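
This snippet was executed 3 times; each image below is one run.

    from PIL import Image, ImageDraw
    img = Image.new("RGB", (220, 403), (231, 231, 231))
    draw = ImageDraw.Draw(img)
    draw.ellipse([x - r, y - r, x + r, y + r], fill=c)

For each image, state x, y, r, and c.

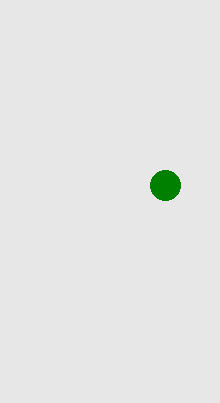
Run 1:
x = 165, y = 185, r = 15, c = 'green'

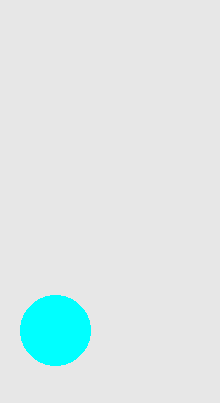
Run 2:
x = 55, y = 330, r = 35, c = 'cyan'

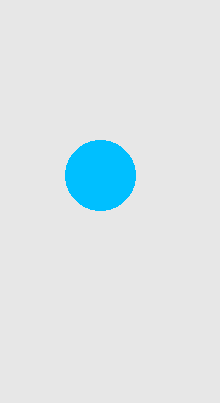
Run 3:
x = 100
y = 175
r = 35
c = 'deepskyblue'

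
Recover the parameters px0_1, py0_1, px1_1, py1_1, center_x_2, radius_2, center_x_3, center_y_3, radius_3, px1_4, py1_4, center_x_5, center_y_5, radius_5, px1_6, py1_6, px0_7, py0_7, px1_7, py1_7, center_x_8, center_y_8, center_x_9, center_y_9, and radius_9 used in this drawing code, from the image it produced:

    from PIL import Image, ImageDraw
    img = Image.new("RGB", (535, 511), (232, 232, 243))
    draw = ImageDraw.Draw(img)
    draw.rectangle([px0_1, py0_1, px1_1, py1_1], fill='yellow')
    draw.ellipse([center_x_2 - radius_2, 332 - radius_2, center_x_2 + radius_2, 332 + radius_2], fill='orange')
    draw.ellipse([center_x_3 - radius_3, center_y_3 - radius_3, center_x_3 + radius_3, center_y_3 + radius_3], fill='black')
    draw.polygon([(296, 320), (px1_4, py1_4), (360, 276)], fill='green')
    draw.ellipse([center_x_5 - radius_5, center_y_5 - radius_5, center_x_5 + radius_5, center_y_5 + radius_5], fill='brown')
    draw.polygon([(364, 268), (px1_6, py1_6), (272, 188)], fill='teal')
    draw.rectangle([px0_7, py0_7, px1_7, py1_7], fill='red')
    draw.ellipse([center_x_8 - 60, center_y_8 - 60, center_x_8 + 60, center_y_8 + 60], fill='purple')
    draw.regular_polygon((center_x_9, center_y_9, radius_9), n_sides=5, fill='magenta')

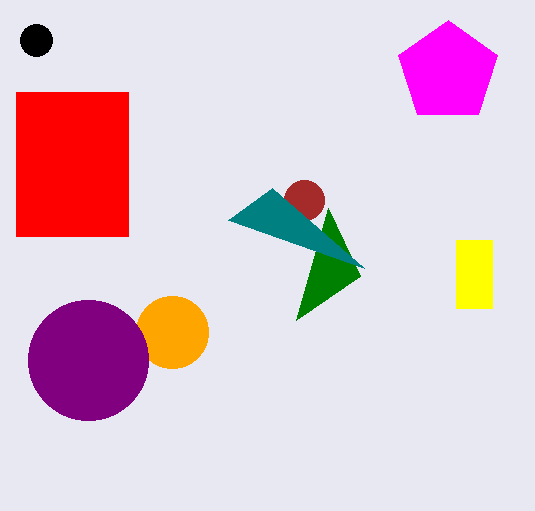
px0_1 = 456
py0_1 = 240
px1_1 = 492
py1_1 = 308
center_x_2 = 172
radius_2 = 36
center_x_3 = 36
center_y_3 = 40
radius_3 = 16
px1_4 = 328
py1_4 = 208
center_x_5 = 304
center_y_5 = 200
radius_5 = 20
px1_6 = 228
py1_6 = 220
px0_7 = 16
py0_7 = 92
px1_7 = 128
py1_7 = 236
center_x_8 = 88
center_y_8 = 360
center_x_9 = 448
center_y_9 = 72
radius_9 = 52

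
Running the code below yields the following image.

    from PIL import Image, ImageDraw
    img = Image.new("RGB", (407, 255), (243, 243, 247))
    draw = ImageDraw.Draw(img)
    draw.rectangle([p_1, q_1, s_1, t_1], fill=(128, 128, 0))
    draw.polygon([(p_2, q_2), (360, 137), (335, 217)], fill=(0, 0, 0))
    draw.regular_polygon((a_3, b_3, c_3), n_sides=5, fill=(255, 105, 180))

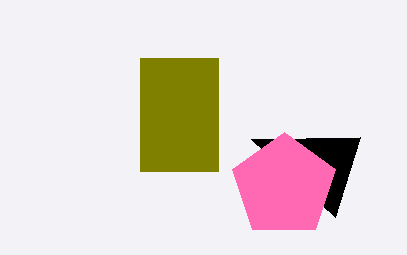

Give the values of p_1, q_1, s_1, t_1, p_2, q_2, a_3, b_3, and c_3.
p_1 = 140, q_1 = 58, s_1 = 218, t_1 = 171, p_2 = 251, q_2 = 139, a_3 = 284, b_3 = 186, c_3 = 54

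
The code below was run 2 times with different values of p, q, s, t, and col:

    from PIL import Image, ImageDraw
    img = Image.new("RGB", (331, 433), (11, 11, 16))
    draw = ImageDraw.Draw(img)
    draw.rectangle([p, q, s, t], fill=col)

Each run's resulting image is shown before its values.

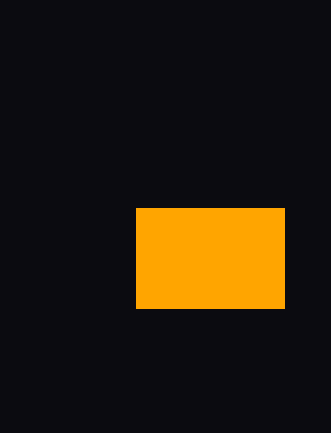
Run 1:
p = 136; q = 208; s = 284; t = 308; col = 'orange'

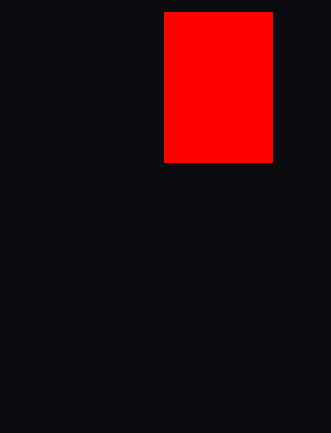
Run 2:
p = 164; q = 12; s = 272; t = 162; col = 'red'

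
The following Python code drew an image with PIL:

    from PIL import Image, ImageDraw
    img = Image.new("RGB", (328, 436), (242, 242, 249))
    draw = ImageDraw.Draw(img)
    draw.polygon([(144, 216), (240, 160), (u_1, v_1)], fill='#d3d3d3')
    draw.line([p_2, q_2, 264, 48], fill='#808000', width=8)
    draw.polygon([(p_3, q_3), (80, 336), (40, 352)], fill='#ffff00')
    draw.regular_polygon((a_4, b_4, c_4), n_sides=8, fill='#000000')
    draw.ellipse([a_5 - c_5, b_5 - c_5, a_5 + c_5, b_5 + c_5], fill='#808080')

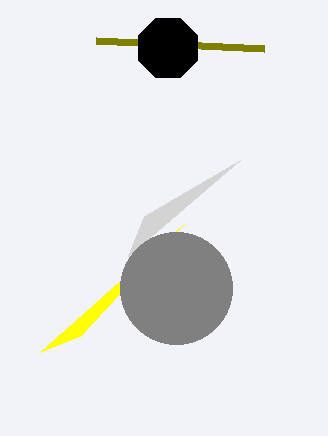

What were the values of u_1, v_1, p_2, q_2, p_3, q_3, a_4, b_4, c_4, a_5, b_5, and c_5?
u_1 = 128; v_1 = 256; p_2 = 96; q_2 = 40; p_3 = 184; q_3 = 224; a_4 = 168; b_4 = 48; c_4 = 32; a_5 = 176; b_5 = 288; c_5 = 56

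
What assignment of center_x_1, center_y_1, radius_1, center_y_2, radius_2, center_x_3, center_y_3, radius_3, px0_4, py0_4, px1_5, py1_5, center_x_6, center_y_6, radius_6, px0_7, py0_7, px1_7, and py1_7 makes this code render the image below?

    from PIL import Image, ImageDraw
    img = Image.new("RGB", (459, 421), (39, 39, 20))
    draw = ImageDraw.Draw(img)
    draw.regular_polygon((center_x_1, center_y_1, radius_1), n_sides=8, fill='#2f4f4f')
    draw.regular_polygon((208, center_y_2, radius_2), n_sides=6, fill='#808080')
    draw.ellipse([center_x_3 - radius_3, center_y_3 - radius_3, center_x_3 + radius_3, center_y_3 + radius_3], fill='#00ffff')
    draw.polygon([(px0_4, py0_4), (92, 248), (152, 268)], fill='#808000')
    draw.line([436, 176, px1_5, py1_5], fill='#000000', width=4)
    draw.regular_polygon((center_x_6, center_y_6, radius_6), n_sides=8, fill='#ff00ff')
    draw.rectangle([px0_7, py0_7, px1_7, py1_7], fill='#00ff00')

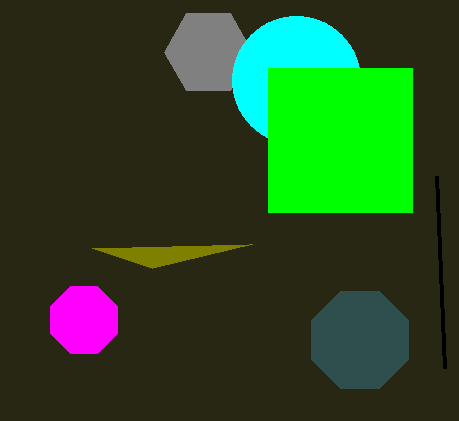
center_x_1 = 360; center_y_1 = 340; radius_1 = 52; center_y_2 = 52; radius_2 = 44; center_x_3 = 296; center_y_3 = 80; radius_3 = 64; px0_4 = 252; py0_4 = 244; px1_5 = 444; py1_5 = 368; center_x_6 = 84; center_y_6 = 320; radius_6 = 36; px0_7 = 268; py0_7 = 68; px1_7 = 412; py1_7 = 212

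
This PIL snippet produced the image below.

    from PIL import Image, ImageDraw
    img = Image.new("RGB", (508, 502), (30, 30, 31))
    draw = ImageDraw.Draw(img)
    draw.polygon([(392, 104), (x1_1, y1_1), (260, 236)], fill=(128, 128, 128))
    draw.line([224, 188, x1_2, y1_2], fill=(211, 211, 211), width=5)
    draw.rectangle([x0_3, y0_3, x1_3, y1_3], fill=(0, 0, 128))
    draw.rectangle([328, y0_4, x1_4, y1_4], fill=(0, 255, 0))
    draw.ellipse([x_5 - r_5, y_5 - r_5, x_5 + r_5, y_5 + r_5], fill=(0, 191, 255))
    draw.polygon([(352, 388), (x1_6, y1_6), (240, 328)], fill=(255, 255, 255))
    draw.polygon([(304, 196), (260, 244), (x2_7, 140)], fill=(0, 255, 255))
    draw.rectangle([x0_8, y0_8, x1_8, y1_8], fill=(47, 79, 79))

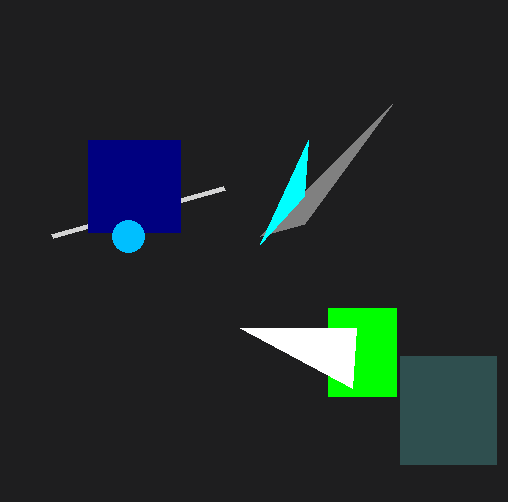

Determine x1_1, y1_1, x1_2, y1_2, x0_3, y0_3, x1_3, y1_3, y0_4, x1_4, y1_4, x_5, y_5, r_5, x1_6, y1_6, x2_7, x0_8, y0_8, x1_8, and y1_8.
x1_1 = 304, y1_1 = 224, x1_2 = 52, y1_2 = 236, x0_3 = 88, y0_3 = 140, x1_3 = 180, y1_3 = 232, y0_4 = 308, x1_4 = 396, y1_4 = 396, x_5 = 128, y_5 = 236, r_5 = 16, x1_6 = 356, y1_6 = 328, x2_7 = 308, x0_8 = 400, y0_8 = 356, x1_8 = 496, y1_8 = 464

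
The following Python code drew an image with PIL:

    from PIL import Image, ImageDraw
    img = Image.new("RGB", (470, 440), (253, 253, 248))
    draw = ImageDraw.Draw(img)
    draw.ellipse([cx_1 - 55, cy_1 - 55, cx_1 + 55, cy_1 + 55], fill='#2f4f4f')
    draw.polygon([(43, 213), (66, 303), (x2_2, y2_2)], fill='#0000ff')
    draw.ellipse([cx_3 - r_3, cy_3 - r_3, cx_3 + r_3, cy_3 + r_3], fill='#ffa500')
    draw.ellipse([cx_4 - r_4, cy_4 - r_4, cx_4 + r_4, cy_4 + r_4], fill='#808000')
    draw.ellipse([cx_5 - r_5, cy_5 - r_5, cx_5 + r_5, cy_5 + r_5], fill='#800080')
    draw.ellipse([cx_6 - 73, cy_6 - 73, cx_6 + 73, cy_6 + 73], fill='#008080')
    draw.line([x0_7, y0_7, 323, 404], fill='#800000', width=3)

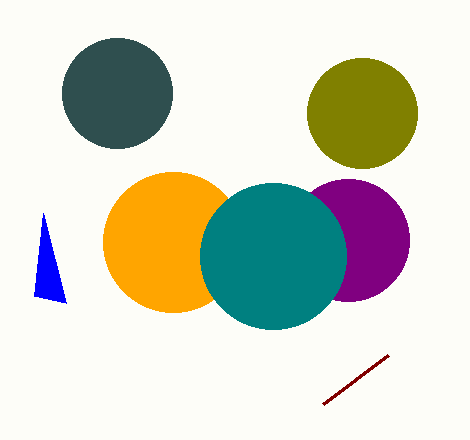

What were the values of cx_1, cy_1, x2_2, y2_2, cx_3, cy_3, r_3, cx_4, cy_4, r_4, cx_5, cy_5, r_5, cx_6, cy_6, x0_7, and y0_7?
cx_1 = 117, cy_1 = 93, x2_2 = 34, y2_2 = 296, cx_3 = 173, cy_3 = 242, r_3 = 70, cx_4 = 362, cy_4 = 113, r_4 = 55, cx_5 = 348, cy_5 = 240, r_5 = 61, cx_6 = 273, cy_6 = 256, x0_7 = 388, y0_7 = 355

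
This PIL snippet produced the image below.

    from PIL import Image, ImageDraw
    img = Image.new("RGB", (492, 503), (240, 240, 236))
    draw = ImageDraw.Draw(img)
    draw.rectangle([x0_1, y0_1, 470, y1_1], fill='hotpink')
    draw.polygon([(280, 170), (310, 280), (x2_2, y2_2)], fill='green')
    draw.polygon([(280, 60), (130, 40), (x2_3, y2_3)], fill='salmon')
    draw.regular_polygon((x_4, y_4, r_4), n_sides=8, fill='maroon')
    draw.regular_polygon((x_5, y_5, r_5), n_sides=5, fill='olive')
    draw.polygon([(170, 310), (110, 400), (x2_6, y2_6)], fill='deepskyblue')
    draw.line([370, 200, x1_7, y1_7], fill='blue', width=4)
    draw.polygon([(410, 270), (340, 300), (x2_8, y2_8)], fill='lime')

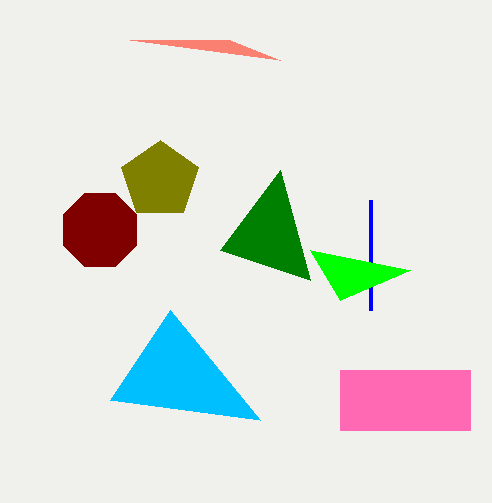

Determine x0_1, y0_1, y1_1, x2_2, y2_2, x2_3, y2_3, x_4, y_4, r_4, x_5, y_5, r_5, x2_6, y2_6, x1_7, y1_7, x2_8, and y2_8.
x0_1 = 340
y0_1 = 370
y1_1 = 430
x2_2 = 220
y2_2 = 250
x2_3 = 230
y2_3 = 40
x_4 = 100
y_4 = 230
r_4 = 40
x_5 = 160
y_5 = 180
r_5 = 40
x2_6 = 260
y2_6 = 420
x1_7 = 370
y1_7 = 310
x2_8 = 310
y2_8 = 250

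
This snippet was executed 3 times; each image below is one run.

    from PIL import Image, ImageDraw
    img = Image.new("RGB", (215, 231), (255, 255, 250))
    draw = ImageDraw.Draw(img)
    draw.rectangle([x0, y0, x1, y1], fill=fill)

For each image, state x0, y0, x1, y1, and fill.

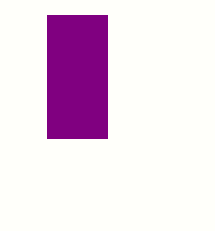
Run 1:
x0 = 47
y0 = 15
x1 = 107
y1 = 138
fill = 'purple'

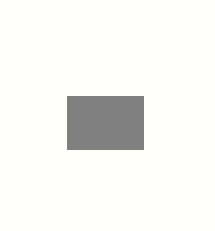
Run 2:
x0 = 67; y0 = 96; x1 = 143; y1 = 149; fill = 'gray'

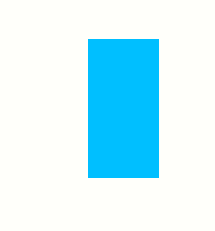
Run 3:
x0 = 88
y0 = 39
x1 = 158
y1 = 177
fill = 'deepskyblue'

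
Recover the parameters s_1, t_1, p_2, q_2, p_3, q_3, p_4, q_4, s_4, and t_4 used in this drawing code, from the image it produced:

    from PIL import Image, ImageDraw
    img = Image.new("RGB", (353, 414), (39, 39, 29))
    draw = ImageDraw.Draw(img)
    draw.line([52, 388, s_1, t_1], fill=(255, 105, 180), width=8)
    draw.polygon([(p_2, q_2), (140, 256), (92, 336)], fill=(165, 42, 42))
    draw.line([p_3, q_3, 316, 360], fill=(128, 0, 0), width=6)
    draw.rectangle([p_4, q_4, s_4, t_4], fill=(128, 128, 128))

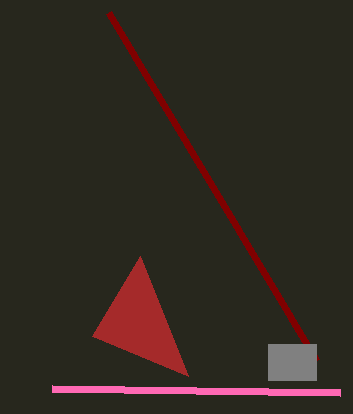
s_1 = 340
t_1 = 392
p_2 = 188
q_2 = 376
p_3 = 108
q_3 = 12
p_4 = 268
q_4 = 344
s_4 = 316
t_4 = 380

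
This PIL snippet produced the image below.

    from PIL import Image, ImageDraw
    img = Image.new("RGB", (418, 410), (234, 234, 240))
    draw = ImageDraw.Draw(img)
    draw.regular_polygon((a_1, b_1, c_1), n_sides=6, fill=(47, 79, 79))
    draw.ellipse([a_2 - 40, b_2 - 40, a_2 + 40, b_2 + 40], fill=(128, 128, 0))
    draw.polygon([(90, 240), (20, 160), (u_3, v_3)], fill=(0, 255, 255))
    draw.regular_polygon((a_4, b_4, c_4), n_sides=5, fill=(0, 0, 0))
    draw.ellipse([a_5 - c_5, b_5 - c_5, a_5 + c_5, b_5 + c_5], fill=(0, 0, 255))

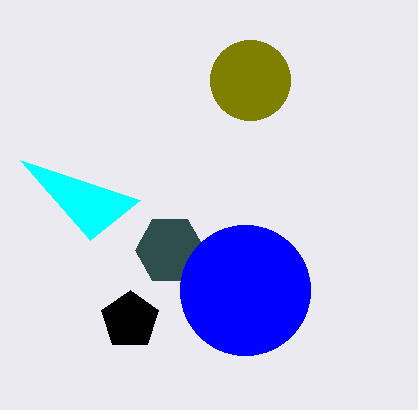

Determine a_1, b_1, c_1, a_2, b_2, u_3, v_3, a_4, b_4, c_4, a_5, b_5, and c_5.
a_1 = 170
b_1 = 250
c_1 = 35
a_2 = 250
b_2 = 80
u_3 = 140
v_3 = 200
a_4 = 130
b_4 = 320
c_4 = 30
a_5 = 245
b_5 = 290
c_5 = 65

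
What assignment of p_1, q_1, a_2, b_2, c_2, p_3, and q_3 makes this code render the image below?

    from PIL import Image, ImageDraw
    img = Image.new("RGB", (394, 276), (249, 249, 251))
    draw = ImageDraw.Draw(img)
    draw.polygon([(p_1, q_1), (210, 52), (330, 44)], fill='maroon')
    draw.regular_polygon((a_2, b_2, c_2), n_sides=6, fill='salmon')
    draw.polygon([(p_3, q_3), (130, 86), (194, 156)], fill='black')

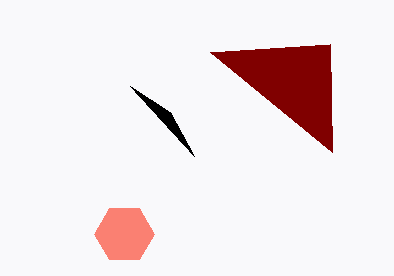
p_1 = 332; q_1 = 152; a_2 = 124; b_2 = 234; c_2 = 30; p_3 = 170; q_3 = 112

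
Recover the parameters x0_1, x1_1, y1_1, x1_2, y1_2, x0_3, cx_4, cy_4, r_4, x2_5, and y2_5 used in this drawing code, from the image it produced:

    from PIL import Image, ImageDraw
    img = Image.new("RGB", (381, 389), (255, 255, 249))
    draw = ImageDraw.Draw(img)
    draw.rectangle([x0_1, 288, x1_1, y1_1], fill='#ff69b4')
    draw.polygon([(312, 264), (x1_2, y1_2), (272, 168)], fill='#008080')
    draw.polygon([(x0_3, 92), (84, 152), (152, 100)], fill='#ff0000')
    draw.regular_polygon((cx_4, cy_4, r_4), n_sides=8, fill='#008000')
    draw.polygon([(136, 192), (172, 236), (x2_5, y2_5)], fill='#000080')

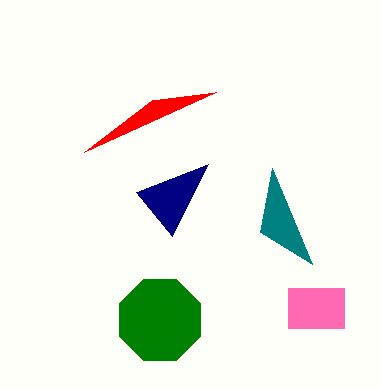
x0_1 = 288; x1_1 = 344; y1_1 = 328; x1_2 = 260; y1_2 = 232; x0_3 = 216; cx_4 = 160; cy_4 = 320; r_4 = 44; x2_5 = 208; y2_5 = 164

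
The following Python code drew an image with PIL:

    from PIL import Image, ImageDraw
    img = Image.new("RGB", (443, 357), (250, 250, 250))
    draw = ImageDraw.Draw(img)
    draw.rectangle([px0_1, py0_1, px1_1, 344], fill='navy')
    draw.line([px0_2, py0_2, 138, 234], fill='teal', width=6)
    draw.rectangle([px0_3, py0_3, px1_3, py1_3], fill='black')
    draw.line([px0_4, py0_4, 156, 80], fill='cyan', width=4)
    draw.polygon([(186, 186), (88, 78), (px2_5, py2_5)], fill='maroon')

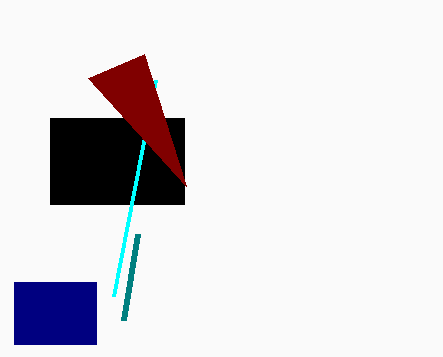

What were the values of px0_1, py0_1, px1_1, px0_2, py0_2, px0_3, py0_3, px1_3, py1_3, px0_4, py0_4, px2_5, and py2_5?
px0_1 = 14, py0_1 = 282, px1_1 = 96, px0_2 = 124, py0_2 = 320, px0_3 = 50, py0_3 = 118, px1_3 = 184, py1_3 = 204, px0_4 = 114, py0_4 = 296, px2_5 = 144, py2_5 = 54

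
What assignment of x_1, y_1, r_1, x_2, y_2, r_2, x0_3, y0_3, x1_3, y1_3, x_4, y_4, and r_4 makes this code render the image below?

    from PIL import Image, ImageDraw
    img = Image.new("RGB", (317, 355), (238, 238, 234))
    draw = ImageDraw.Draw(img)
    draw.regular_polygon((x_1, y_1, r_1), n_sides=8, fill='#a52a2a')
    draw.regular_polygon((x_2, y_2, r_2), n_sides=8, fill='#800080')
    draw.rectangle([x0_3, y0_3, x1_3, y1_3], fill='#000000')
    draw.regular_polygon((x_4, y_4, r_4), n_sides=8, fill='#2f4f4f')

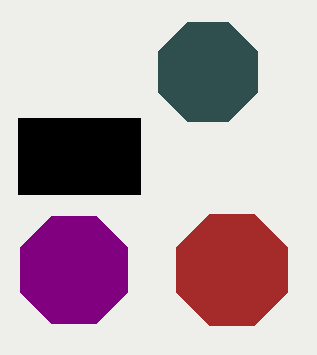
x_1 = 232, y_1 = 270, r_1 = 60, x_2 = 74, y_2 = 270, r_2 = 58, x0_3 = 18, y0_3 = 118, x1_3 = 140, y1_3 = 194, x_4 = 208, y_4 = 72, r_4 = 54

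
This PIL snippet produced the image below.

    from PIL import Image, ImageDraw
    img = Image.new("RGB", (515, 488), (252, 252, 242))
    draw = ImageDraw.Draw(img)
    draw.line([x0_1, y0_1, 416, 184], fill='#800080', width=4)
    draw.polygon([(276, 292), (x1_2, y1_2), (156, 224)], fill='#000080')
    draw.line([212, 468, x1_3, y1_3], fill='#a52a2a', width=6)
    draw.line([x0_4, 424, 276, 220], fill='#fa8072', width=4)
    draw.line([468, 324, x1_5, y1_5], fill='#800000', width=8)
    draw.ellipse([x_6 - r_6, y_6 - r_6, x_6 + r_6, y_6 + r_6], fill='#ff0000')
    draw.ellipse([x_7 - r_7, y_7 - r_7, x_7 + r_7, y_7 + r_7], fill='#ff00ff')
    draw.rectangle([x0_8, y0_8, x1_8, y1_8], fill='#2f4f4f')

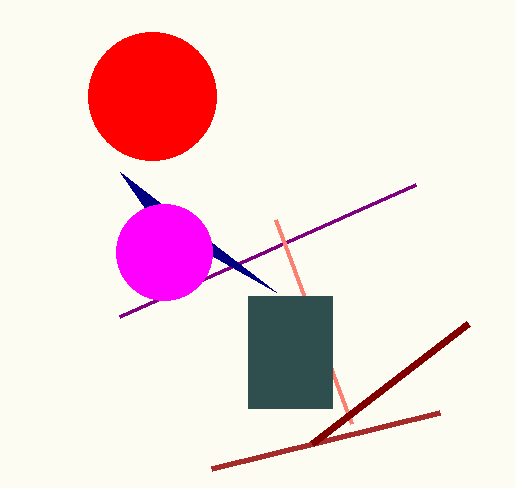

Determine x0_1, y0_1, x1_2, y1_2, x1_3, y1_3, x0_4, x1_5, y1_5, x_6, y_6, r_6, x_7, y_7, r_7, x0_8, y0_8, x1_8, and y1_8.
x0_1 = 120; y0_1 = 316; x1_2 = 120; y1_2 = 172; x1_3 = 440; y1_3 = 412; x0_4 = 352; x1_5 = 312; y1_5 = 444; x_6 = 152; y_6 = 96; r_6 = 64; x_7 = 164; y_7 = 252; r_7 = 48; x0_8 = 248; y0_8 = 296; x1_8 = 332; y1_8 = 408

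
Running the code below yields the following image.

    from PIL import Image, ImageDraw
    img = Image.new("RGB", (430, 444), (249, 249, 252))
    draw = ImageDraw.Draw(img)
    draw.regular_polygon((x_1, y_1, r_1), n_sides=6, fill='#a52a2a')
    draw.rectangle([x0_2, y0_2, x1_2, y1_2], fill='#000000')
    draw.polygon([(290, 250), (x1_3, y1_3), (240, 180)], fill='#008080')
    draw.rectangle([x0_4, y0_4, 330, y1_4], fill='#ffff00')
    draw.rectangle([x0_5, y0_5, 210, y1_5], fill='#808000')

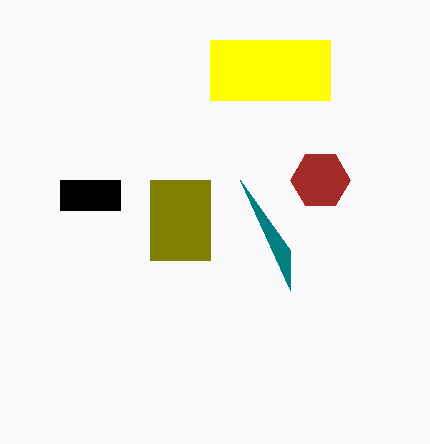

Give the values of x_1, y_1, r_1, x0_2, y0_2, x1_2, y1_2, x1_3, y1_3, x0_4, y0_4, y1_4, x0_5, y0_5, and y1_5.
x_1 = 320; y_1 = 180; r_1 = 30; x0_2 = 60; y0_2 = 180; x1_2 = 120; y1_2 = 210; x1_3 = 290; y1_3 = 290; x0_4 = 210; y0_4 = 40; y1_4 = 100; x0_5 = 150; y0_5 = 180; y1_5 = 260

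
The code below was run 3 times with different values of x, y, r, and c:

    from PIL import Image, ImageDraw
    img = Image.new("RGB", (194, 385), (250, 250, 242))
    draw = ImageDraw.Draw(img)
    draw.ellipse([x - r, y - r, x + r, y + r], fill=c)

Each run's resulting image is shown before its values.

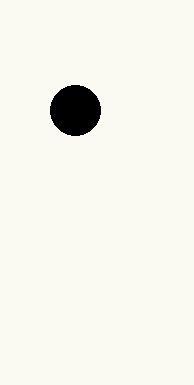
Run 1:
x = 75, y = 110, r = 25, c = 'black'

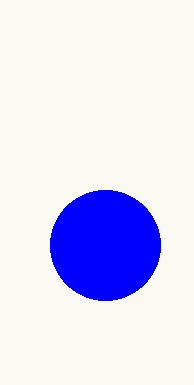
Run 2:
x = 105
y = 245
r = 55
c = 'blue'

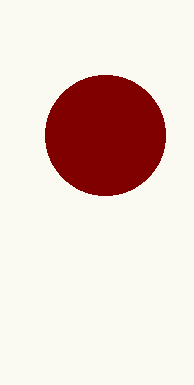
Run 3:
x = 105, y = 135, r = 60, c = 'maroon'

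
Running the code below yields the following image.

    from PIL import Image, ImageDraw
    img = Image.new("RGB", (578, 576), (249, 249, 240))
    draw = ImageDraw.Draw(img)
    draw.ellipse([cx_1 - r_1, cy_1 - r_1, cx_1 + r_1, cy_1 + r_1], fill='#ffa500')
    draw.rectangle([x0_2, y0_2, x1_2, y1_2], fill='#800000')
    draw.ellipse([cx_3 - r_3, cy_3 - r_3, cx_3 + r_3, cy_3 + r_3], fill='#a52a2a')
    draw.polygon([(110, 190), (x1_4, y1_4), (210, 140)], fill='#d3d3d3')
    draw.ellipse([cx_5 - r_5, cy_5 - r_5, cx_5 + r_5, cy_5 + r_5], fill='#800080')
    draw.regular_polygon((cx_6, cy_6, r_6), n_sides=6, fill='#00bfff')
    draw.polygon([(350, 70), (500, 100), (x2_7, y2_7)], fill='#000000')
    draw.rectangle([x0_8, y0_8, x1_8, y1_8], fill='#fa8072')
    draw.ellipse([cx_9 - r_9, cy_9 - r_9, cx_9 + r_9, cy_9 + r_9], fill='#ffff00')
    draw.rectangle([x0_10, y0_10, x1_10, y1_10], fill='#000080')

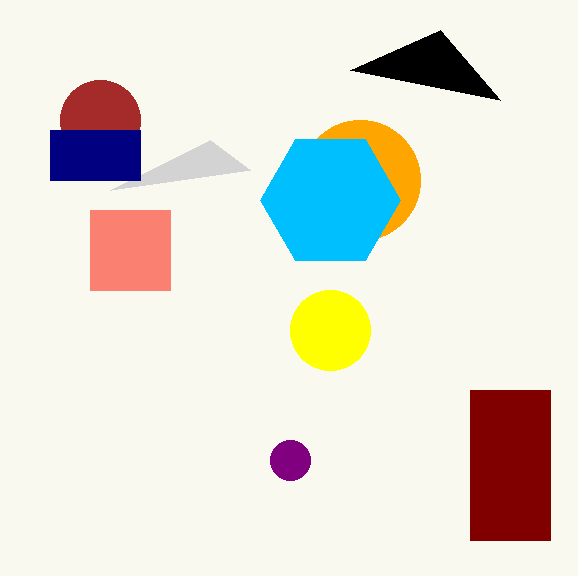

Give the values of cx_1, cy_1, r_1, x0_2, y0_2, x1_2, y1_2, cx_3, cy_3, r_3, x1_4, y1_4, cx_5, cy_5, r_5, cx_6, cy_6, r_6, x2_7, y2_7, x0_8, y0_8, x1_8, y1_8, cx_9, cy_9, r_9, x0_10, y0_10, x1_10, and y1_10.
cx_1 = 360, cy_1 = 180, r_1 = 60, x0_2 = 470, y0_2 = 390, x1_2 = 550, y1_2 = 540, cx_3 = 100, cy_3 = 120, r_3 = 40, x1_4 = 250, y1_4 = 170, cx_5 = 290, cy_5 = 460, r_5 = 20, cx_6 = 330, cy_6 = 200, r_6 = 70, x2_7 = 440, y2_7 = 30, x0_8 = 90, y0_8 = 210, x1_8 = 170, y1_8 = 290, cx_9 = 330, cy_9 = 330, r_9 = 40, x0_10 = 50, y0_10 = 130, x1_10 = 140, y1_10 = 180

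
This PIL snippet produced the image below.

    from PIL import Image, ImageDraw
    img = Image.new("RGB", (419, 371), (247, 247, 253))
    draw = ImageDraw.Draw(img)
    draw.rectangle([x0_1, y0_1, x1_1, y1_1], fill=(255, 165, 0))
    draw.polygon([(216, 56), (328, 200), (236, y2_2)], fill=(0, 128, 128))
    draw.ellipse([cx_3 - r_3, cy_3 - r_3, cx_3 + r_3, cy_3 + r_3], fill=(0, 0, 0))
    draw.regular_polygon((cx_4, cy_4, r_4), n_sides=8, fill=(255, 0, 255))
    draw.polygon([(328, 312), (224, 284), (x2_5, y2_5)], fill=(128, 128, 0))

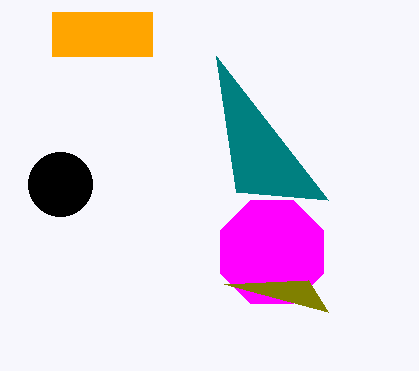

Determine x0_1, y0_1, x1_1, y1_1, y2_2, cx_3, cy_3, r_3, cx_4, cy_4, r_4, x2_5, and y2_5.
x0_1 = 52; y0_1 = 12; x1_1 = 152; y1_1 = 56; y2_2 = 192; cx_3 = 60; cy_3 = 184; r_3 = 32; cx_4 = 272; cy_4 = 252; r_4 = 56; x2_5 = 308; y2_5 = 280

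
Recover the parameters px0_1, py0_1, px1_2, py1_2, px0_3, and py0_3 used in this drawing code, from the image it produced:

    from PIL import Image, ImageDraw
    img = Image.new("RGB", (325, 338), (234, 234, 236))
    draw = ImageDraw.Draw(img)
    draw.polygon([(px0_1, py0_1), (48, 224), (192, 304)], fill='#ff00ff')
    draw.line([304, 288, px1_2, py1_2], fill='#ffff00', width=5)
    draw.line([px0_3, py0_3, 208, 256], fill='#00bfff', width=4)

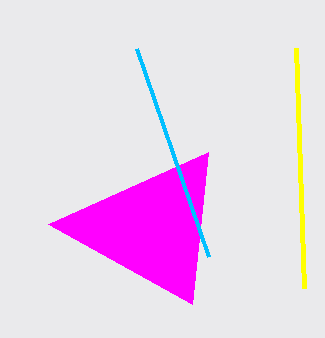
px0_1 = 208
py0_1 = 152
px1_2 = 296
py1_2 = 48
px0_3 = 136
py0_3 = 48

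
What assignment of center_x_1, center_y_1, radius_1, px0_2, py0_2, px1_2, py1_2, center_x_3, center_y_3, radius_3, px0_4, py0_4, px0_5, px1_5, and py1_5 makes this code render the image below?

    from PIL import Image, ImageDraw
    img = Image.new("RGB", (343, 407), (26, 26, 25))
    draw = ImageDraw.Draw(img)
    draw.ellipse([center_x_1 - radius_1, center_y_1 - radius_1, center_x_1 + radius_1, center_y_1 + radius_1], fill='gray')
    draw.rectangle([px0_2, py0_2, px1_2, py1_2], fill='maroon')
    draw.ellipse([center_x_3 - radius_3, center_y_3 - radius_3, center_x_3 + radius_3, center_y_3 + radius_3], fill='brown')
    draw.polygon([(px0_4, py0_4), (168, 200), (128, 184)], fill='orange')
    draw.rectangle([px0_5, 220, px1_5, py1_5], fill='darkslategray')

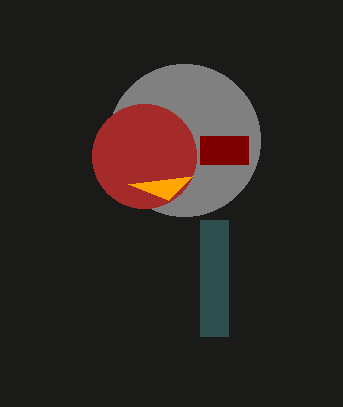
center_x_1 = 184; center_y_1 = 140; radius_1 = 76; px0_2 = 200; py0_2 = 136; px1_2 = 248; py1_2 = 164; center_x_3 = 144; center_y_3 = 156; radius_3 = 52; px0_4 = 192; py0_4 = 176; px0_5 = 200; px1_5 = 228; py1_5 = 336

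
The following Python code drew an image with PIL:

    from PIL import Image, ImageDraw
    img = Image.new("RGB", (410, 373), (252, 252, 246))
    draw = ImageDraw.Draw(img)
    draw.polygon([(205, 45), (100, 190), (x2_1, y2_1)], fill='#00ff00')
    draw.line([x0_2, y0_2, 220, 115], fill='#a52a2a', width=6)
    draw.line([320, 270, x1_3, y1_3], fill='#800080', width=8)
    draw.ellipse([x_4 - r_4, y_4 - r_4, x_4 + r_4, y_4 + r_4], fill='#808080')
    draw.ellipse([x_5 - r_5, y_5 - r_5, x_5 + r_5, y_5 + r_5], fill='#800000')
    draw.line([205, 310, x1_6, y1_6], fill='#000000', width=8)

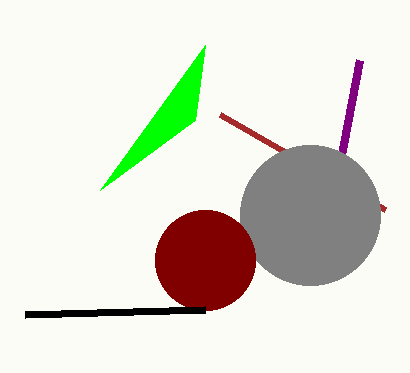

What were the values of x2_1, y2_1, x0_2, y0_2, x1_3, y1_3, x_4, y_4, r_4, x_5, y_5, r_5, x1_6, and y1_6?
x2_1 = 195, y2_1 = 120, x0_2 = 385, y0_2 = 210, x1_3 = 360, y1_3 = 60, x_4 = 310, y_4 = 215, r_4 = 70, x_5 = 205, y_5 = 260, r_5 = 50, x1_6 = 25, y1_6 = 315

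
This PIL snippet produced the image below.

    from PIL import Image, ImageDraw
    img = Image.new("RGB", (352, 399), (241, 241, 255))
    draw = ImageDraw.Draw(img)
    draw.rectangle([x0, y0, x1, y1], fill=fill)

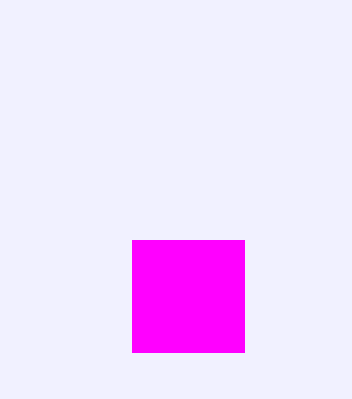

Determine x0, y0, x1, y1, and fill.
x0 = 132
y0 = 240
x1 = 244
y1 = 352
fill = 'magenta'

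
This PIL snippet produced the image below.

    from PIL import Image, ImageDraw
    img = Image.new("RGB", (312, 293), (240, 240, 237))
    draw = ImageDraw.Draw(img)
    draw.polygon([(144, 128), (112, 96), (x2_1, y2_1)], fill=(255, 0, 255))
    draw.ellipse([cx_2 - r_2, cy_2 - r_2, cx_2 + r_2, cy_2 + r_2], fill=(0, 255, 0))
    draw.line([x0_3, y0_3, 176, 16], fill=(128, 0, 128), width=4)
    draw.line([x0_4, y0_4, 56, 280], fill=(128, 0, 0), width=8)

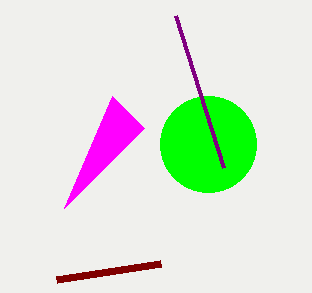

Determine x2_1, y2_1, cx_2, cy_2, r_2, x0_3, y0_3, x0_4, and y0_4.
x2_1 = 64; y2_1 = 208; cx_2 = 208; cy_2 = 144; r_2 = 48; x0_3 = 224; y0_3 = 168; x0_4 = 160; y0_4 = 264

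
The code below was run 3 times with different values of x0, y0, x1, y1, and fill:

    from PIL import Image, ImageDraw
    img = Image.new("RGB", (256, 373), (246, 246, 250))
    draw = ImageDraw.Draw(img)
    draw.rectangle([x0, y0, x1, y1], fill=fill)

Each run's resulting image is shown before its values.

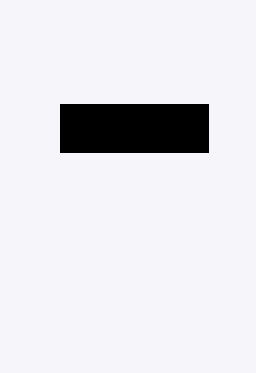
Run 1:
x0 = 60
y0 = 104
x1 = 208
y1 = 152
fill = 'black'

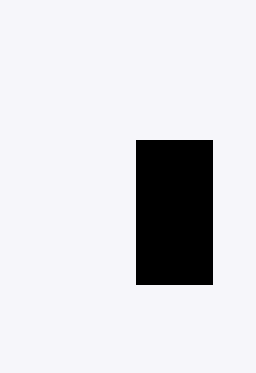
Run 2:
x0 = 136
y0 = 140
x1 = 212
y1 = 284
fill = 'black'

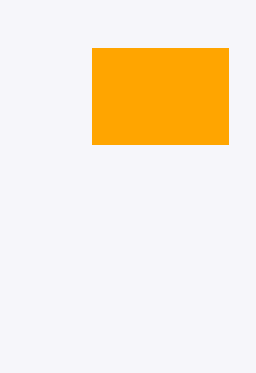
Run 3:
x0 = 92
y0 = 48
x1 = 228
y1 = 144
fill = 'orange'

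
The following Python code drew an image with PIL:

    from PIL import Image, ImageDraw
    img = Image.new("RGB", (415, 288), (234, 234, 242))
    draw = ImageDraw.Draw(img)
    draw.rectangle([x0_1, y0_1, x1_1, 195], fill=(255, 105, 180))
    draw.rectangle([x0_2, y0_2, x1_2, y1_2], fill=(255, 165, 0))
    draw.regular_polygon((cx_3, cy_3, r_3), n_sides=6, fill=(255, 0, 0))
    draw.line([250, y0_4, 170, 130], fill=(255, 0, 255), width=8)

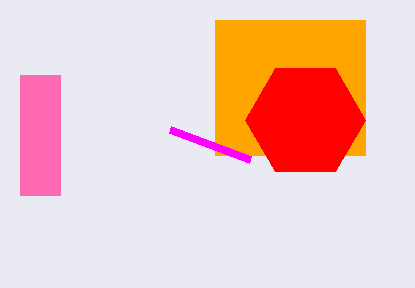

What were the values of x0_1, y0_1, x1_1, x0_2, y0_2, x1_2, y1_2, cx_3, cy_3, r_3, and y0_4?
x0_1 = 20, y0_1 = 75, x1_1 = 60, x0_2 = 215, y0_2 = 20, x1_2 = 365, y1_2 = 155, cx_3 = 305, cy_3 = 120, r_3 = 60, y0_4 = 160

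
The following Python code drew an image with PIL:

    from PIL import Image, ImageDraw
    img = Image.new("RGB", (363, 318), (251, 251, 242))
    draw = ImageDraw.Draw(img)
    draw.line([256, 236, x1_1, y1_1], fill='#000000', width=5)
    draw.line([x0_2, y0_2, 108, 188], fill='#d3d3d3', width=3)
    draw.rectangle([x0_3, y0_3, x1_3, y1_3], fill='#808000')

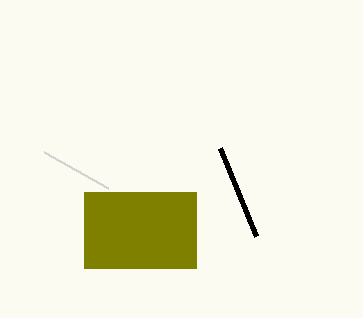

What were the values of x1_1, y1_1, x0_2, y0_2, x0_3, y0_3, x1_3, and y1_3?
x1_1 = 220
y1_1 = 148
x0_2 = 44
y0_2 = 152
x0_3 = 84
y0_3 = 192
x1_3 = 196
y1_3 = 268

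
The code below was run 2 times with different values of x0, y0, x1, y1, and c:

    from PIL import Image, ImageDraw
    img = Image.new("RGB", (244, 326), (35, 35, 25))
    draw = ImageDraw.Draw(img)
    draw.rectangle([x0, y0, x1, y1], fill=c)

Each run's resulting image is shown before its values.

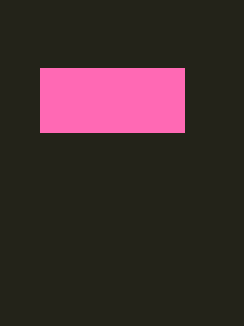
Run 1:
x0 = 40; y0 = 68; x1 = 184; y1 = 132; c = 'hotpink'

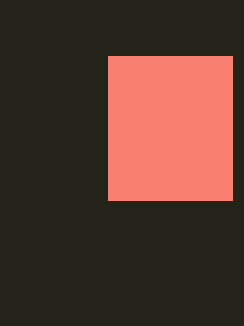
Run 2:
x0 = 108; y0 = 56; x1 = 232; y1 = 200; c = 'salmon'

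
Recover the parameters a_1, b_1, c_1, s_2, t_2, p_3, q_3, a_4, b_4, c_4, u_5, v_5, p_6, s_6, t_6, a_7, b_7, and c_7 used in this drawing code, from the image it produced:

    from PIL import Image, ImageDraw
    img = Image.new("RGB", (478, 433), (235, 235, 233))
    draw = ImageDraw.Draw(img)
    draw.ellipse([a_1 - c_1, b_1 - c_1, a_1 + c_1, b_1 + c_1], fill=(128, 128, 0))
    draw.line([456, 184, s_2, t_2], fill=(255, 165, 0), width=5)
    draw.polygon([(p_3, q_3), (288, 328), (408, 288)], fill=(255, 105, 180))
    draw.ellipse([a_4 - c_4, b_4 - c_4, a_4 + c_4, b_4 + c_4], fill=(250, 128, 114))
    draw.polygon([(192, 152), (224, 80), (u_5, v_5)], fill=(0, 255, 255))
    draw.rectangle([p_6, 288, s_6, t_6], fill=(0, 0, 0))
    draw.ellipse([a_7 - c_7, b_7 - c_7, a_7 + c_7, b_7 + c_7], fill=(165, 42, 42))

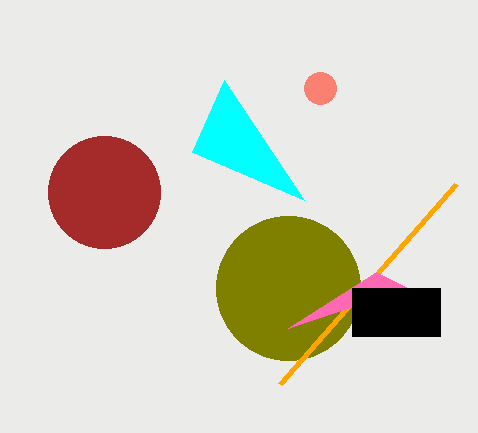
a_1 = 288, b_1 = 288, c_1 = 72, s_2 = 280, t_2 = 384, p_3 = 376, q_3 = 272, a_4 = 320, b_4 = 88, c_4 = 16, u_5 = 304, v_5 = 200, p_6 = 352, s_6 = 440, t_6 = 336, a_7 = 104, b_7 = 192, c_7 = 56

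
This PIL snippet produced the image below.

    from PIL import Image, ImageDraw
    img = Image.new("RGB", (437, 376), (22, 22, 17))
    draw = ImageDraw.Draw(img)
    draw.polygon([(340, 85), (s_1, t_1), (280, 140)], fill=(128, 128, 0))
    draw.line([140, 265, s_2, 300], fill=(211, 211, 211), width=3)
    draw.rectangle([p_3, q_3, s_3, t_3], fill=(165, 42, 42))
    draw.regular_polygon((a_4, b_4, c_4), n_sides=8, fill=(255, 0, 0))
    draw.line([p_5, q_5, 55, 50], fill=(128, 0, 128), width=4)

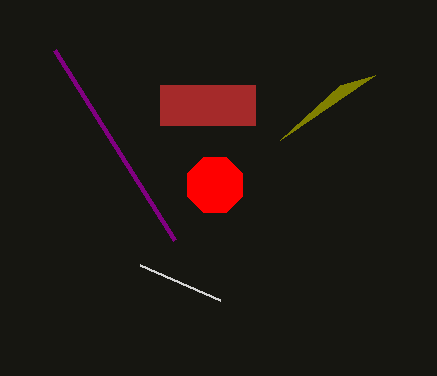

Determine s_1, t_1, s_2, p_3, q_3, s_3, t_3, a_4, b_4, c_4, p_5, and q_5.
s_1 = 375, t_1 = 75, s_2 = 220, p_3 = 160, q_3 = 85, s_3 = 255, t_3 = 125, a_4 = 215, b_4 = 185, c_4 = 30, p_5 = 175, q_5 = 240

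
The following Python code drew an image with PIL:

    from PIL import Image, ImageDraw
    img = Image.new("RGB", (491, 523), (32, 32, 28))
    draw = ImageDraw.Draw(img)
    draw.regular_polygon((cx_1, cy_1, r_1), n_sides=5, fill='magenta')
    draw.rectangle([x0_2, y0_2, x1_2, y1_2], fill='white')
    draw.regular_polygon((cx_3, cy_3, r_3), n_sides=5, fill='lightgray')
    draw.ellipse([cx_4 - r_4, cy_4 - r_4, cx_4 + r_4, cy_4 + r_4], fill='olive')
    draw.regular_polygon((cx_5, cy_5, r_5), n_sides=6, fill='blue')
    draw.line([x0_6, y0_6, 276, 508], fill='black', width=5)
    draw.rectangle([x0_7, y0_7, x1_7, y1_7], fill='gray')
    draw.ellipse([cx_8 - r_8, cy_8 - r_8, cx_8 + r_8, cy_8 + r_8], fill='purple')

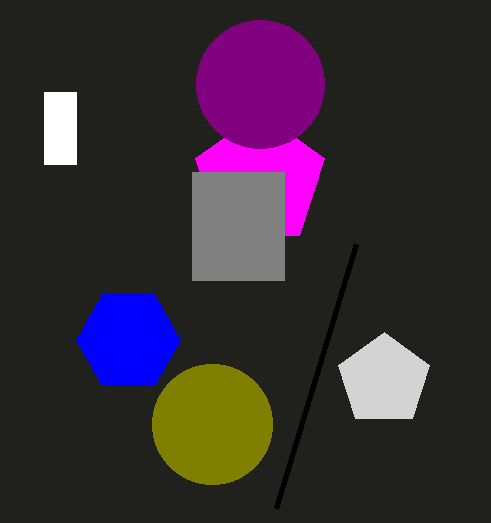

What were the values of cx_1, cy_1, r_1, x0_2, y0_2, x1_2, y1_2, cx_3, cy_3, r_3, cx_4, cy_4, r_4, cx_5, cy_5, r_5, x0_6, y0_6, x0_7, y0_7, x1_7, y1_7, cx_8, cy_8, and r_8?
cx_1 = 260, cy_1 = 180, r_1 = 68, x0_2 = 44, y0_2 = 92, x1_2 = 76, y1_2 = 164, cx_3 = 384, cy_3 = 380, r_3 = 48, cx_4 = 212, cy_4 = 424, r_4 = 60, cx_5 = 128, cy_5 = 340, r_5 = 52, x0_6 = 356, y0_6 = 244, x0_7 = 192, y0_7 = 172, x1_7 = 284, y1_7 = 280, cx_8 = 260, cy_8 = 84, r_8 = 64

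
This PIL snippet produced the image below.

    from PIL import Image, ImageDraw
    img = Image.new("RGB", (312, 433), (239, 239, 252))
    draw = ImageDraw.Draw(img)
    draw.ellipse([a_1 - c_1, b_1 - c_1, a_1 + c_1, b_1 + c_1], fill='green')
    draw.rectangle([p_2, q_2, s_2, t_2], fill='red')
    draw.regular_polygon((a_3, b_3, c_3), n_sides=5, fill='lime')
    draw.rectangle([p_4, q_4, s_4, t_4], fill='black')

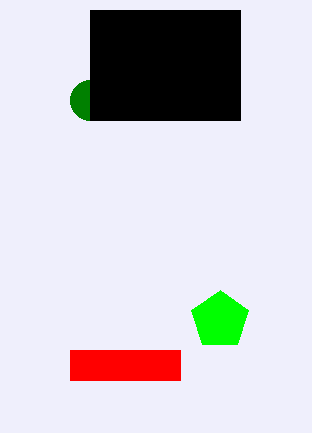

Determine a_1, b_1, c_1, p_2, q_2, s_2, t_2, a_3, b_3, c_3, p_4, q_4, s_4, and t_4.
a_1 = 90, b_1 = 100, c_1 = 20, p_2 = 70, q_2 = 350, s_2 = 180, t_2 = 380, a_3 = 220, b_3 = 320, c_3 = 30, p_4 = 90, q_4 = 10, s_4 = 240, t_4 = 120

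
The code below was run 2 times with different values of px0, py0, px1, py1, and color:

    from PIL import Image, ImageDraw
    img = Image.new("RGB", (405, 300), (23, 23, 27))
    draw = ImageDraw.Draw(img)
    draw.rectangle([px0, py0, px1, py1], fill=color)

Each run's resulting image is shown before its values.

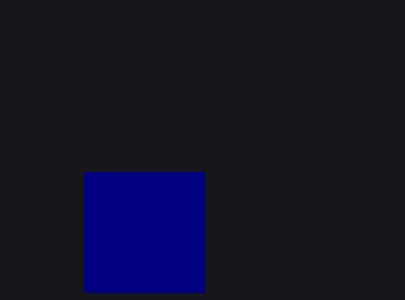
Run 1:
px0 = 84
py0 = 172
px1 = 204
py1 = 292
color = 'navy'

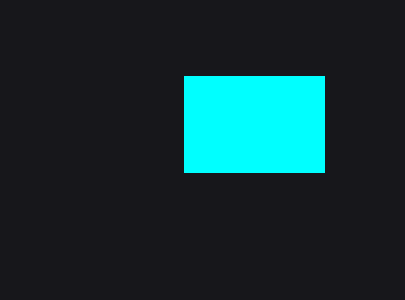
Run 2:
px0 = 184, py0 = 76, px1 = 324, py1 = 172, color = 'cyan'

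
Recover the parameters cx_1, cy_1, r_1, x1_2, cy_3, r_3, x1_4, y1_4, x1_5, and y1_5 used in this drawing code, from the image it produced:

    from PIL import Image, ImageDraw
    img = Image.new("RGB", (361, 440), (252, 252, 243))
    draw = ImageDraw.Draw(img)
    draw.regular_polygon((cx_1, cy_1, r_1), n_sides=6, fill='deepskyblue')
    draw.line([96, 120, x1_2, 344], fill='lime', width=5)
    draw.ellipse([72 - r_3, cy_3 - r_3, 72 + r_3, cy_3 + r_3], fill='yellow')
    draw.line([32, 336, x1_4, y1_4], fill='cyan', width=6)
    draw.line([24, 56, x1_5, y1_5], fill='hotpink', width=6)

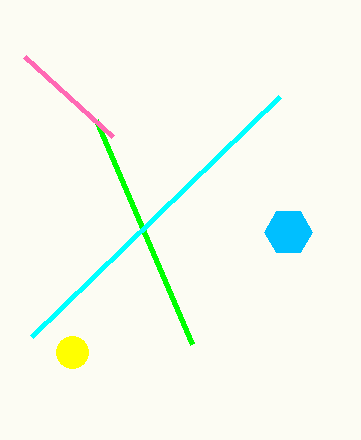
cx_1 = 288
cy_1 = 232
r_1 = 24
x1_2 = 192
cy_3 = 352
r_3 = 16
x1_4 = 280
y1_4 = 96
x1_5 = 112
y1_5 = 136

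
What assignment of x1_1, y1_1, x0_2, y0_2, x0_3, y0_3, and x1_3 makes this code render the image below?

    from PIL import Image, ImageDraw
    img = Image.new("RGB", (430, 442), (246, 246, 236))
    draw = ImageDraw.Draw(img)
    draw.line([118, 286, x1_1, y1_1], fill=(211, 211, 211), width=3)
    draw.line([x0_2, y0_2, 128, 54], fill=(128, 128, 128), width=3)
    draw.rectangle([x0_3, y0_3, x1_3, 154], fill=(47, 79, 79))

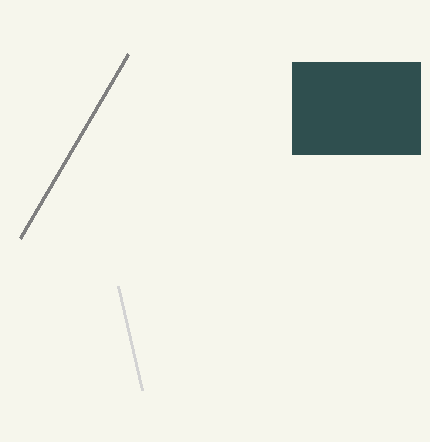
x1_1 = 142, y1_1 = 390, x0_2 = 20, y0_2 = 238, x0_3 = 292, y0_3 = 62, x1_3 = 420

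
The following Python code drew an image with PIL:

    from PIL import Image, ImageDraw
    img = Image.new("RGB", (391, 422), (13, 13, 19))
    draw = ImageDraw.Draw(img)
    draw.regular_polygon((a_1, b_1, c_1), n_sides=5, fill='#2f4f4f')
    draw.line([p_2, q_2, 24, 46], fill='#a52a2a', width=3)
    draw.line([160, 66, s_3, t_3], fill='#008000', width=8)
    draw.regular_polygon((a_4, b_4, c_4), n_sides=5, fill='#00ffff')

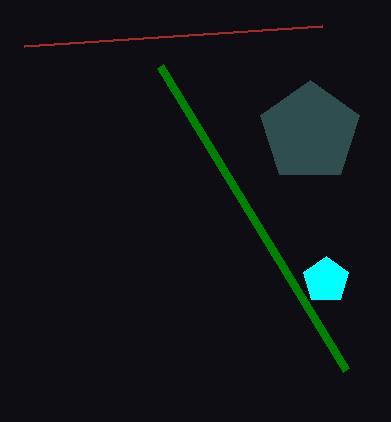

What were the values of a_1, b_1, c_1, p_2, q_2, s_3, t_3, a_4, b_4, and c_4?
a_1 = 310, b_1 = 132, c_1 = 52, p_2 = 322, q_2 = 26, s_3 = 346, t_3 = 370, a_4 = 326, b_4 = 280, c_4 = 24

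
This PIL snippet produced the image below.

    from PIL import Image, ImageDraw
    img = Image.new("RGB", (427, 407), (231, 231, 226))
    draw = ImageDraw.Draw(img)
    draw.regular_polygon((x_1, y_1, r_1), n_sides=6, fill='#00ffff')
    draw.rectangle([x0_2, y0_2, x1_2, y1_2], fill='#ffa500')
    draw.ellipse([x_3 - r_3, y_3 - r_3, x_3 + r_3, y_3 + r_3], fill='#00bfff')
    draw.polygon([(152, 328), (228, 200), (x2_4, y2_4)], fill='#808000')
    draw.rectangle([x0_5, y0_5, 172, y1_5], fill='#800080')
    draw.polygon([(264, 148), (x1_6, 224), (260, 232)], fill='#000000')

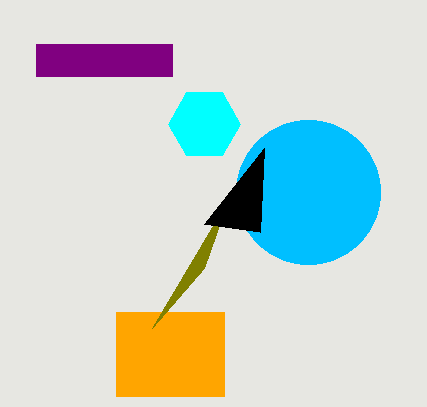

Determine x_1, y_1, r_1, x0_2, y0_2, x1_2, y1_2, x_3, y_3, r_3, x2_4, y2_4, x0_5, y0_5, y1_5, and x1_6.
x_1 = 204, y_1 = 124, r_1 = 36, x0_2 = 116, y0_2 = 312, x1_2 = 224, y1_2 = 396, x_3 = 308, y_3 = 192, r_3 = 72, x2_4 = 204, y2_4 = 268, x0_5 = 36, y0_5 = 44, y1_5 = 76, x1_6 = 204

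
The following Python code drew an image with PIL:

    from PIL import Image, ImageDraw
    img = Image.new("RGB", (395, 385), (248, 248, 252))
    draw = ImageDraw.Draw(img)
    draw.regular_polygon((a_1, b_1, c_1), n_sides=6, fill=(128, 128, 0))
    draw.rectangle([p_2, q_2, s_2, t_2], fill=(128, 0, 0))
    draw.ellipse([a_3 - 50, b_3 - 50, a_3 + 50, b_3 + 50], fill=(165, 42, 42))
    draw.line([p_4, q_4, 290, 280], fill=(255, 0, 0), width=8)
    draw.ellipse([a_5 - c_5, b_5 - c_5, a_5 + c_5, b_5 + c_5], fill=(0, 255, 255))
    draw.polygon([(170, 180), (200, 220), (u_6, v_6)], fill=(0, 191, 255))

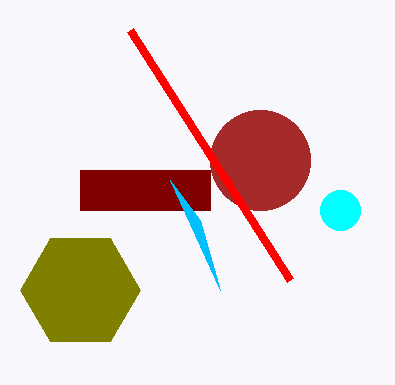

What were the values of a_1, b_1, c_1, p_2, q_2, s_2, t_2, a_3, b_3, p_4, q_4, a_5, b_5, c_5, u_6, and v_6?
a_1 = 80
b_1 = 290
c_1 = 60
p_2 = 80
q_2 = 170
s_2 = 210
t_2 = 210
a_3 = 260
b_3 = 160
p_4 = 130
q_4 = 30
a_5 = 340
b_5 = 210
c_5 = 20
u_6 = 220
v_6 = 290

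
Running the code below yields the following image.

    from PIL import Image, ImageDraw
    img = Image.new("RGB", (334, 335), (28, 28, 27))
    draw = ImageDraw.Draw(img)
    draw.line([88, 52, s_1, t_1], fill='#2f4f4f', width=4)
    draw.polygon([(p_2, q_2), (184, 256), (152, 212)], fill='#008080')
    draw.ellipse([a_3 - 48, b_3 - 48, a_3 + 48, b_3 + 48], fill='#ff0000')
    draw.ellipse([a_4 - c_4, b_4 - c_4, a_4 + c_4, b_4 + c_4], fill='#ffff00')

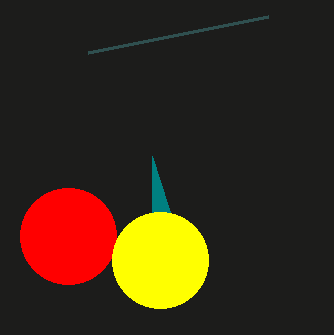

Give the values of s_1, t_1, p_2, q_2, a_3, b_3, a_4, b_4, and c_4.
s_1 = 268
t_1 = 16
p_2 = 152
q_2 = 156
a_3 = 68
b_3 = 236
a_4 = 160
b_4 = 260
c_4 = 48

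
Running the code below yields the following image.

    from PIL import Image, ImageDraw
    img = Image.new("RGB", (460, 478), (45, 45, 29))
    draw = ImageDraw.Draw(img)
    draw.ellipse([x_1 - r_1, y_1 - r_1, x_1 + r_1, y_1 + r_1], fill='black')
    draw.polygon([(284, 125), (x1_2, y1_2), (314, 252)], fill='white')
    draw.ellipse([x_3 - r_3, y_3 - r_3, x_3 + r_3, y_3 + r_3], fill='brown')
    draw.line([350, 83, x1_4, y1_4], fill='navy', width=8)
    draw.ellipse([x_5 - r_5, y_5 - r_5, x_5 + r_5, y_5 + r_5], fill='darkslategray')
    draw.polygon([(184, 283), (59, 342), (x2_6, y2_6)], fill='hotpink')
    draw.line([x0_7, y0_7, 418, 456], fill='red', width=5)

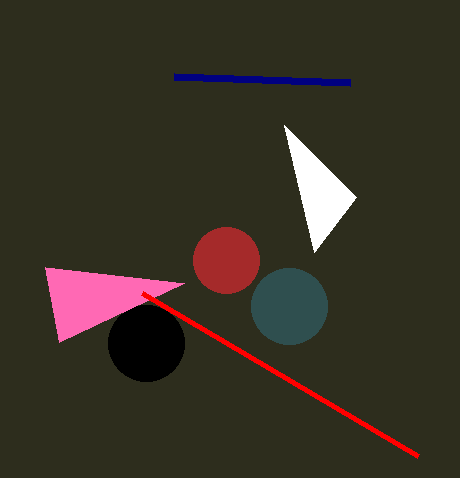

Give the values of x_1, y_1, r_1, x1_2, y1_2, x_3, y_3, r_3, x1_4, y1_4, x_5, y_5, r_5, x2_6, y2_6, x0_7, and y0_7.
x_1 = 146
y_1 = 343
r_1 = 38
x1_2 = 356
y1_2 = 197
x_3 = 226
y_3 = 260
r_3 = 33
x1_4 = 174
y1_4 = 77
x_5 = 289
y_5 = 306
r_5 = 38
x2_6 = 45
y2_6 = 267
x0_7 = 142
y0_7 = 293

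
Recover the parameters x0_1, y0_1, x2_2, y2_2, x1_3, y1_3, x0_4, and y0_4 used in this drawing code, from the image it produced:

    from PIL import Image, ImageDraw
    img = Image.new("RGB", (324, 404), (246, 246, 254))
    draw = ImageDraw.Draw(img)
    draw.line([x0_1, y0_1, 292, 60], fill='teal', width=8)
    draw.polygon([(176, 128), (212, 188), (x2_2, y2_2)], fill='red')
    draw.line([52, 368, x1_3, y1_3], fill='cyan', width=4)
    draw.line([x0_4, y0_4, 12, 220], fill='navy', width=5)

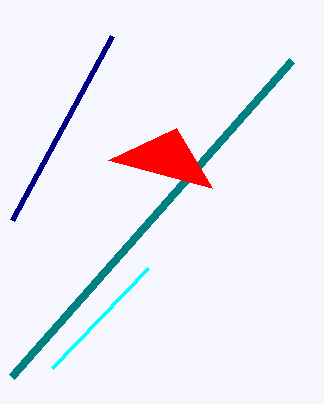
x0_1 = 12; y0_1 = 376; x2_2 = 108; y2_2 = 160; x1_3 = 148; y1_3 = 268; x0_4 = 112; y0_4 = 36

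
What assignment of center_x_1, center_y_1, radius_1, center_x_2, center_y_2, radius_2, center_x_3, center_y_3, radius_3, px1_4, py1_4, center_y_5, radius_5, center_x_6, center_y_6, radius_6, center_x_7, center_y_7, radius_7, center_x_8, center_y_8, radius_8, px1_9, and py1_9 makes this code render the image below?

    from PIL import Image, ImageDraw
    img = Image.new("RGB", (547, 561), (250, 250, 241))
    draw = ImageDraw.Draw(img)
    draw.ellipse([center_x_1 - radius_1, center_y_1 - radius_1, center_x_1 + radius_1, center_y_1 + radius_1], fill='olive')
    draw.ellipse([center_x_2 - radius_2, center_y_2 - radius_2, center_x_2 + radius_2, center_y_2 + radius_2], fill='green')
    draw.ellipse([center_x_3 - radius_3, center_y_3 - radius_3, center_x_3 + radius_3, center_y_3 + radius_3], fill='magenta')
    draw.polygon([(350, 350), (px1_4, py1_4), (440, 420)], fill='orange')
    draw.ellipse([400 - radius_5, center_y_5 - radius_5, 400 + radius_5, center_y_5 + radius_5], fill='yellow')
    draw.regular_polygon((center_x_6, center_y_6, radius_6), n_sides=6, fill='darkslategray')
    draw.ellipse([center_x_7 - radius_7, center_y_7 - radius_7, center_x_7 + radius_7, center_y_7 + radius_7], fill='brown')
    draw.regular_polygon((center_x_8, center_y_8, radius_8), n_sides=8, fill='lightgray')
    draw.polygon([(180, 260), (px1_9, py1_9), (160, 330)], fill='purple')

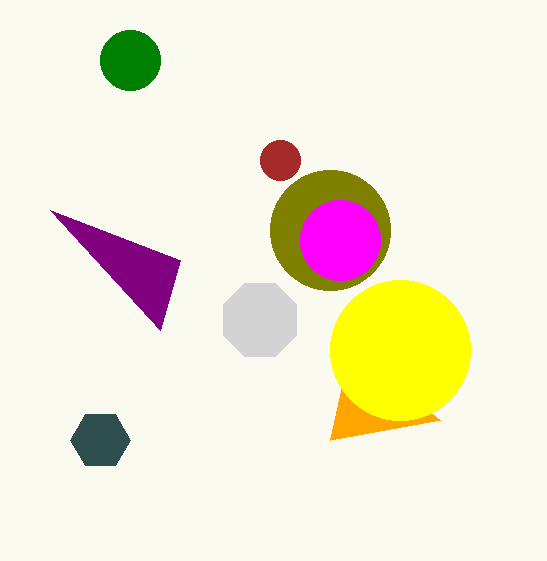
center_x_1 = 330; center_y_1 = 230; radius_1 = 60; center_x_2 = 130; center_y_2 = 60; radius_2 = 30; center_x_3 = 340; center_y_3 = 240; radius_3 = 40; px1_4 = 330; py1_4 = 440; center_y_5 = 350; radius_5 = 70; center_x_6 = 100; center_y_6 = 440; radius_6 = 30; center_x_7 = 280; center_y_7 = 160; radius_7 = 20; center_x_8 = 260; center_y_8 = 320; radius_8 = 40; px1_9 = 50; py1_9 = 210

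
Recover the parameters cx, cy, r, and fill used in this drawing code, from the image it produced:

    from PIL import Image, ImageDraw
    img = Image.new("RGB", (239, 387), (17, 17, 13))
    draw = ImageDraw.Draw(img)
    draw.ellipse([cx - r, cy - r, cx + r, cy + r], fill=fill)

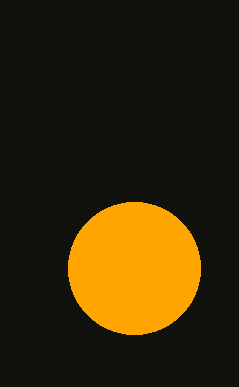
cx = 134; cy = 268; r = 66; fill = 'orange'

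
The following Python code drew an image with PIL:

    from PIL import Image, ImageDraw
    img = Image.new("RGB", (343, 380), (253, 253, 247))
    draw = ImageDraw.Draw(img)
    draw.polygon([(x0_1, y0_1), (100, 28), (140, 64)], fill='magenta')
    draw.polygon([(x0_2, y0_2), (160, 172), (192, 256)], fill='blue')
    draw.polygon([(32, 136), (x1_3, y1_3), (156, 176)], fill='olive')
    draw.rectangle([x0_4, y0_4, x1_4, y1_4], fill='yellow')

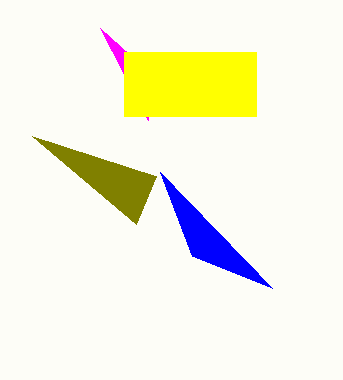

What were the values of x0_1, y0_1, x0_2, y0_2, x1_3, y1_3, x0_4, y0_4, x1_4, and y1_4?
x0_1 = 148, y0_1 = 120, x0_2 = 272, y0_2 = 288, x1_3 = 136, y1_3 = 224, x0_4 = 124, y0_4 = 52, x1_4 = 256, y1_4 = 116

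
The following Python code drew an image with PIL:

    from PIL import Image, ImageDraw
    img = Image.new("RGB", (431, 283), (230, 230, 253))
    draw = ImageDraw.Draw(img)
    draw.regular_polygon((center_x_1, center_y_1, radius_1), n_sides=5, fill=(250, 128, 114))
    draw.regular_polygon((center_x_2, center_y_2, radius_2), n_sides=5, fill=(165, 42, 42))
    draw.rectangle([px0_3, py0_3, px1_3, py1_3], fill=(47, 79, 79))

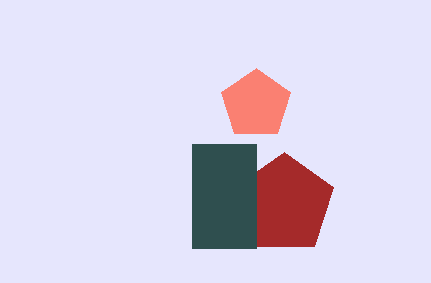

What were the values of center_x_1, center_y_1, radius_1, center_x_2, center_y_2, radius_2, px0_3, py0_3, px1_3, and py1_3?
center_x_1 = 256; center_y_1 = 104; radius_1 = 36; center_x_2 = 284; center_y_2 = 204; radius_2 = 52; px0_3 = 192; py0_3 = 144; px1_3 = 256; py1_3 = 248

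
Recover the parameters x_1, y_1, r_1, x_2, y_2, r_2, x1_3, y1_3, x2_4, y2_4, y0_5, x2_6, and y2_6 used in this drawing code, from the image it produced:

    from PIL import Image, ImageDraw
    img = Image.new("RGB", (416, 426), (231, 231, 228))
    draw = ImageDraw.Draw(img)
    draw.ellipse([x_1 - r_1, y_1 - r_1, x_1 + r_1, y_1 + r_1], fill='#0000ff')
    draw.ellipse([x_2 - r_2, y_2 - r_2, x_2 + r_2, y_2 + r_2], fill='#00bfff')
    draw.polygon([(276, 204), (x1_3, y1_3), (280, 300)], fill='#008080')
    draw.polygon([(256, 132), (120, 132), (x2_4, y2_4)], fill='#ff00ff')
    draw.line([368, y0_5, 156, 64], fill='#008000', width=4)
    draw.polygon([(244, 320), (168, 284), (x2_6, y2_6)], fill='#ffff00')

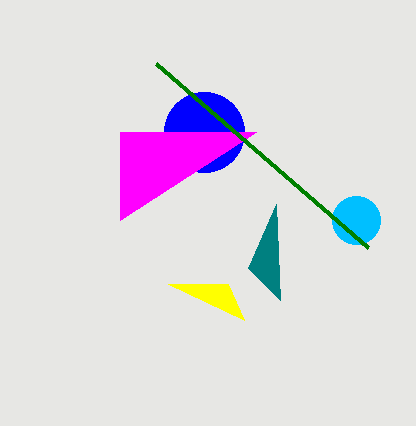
x_1 = 204
y_1 = 132
r_1 = 40
x_2 = 356
y_2 = 220
r_2 = 24
x1_3 = 248
y1_3 = 268
x2_4 = 120
y2_4 = 220
y0_5 = 248
x2_6 = 228
y2_6 = 284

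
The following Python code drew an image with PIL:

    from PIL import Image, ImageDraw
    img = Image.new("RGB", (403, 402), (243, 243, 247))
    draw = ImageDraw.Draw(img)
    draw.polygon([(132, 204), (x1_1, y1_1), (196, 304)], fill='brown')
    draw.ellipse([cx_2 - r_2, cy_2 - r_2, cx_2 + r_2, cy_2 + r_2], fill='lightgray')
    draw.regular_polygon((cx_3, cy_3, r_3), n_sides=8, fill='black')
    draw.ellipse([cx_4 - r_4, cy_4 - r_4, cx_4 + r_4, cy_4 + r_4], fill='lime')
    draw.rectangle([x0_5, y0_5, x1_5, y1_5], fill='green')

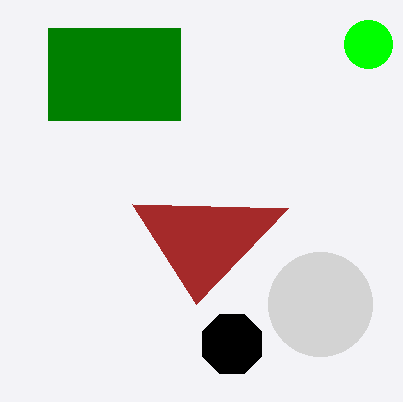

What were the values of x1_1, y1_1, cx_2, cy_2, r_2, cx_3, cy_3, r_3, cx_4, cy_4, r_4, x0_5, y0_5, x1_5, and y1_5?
x1_1 = 288
y1_1 = 208
cx_2 = 320
cy_2 = 304
r_2 = 52
cx_3 = 232
cy_3 = 344
r_3 = 32
cx_4 = 368
cy_4 = 44
r_4 = 24
x0_5 = 48
y0_5 = 28
x1_5 = 180
y1_5 = 120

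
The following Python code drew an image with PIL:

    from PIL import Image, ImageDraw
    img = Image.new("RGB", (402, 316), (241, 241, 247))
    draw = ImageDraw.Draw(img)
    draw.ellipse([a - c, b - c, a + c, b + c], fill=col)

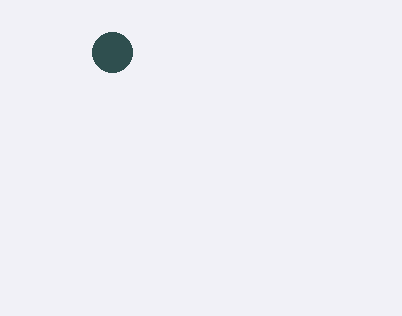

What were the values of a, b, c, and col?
a = 112; b = 52; c = 20; col = 'darkslategray'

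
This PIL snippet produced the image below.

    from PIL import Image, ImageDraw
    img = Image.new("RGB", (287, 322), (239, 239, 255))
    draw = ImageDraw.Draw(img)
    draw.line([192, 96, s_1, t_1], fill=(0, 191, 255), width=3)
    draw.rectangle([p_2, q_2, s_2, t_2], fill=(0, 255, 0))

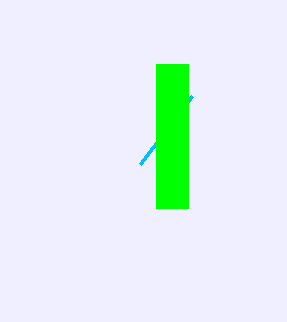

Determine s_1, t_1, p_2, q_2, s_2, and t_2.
s_1 = 140
t_1 = 164
p_2 = 156
q_2 = 64
s_2 = 188
t_2 = 208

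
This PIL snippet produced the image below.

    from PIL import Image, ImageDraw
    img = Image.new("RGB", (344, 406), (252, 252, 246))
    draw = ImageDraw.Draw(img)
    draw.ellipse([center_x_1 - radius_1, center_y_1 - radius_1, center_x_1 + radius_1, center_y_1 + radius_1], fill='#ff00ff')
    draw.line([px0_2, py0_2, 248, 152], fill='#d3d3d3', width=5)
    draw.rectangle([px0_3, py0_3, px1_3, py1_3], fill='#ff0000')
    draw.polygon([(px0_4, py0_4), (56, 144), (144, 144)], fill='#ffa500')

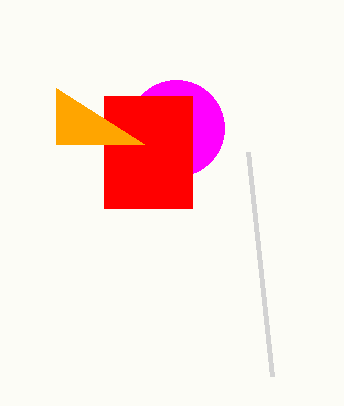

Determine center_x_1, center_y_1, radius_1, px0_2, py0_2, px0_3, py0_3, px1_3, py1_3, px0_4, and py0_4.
center_x_1 = 176; center_y_1 = 128; radius_1 = 48; px0_2 = 272; py0_2 = 376; px0_3 = 104; py0_3 = 96; px1_3 = 192; py1_3 = 208; px0_4 = 56; py0_4 = 88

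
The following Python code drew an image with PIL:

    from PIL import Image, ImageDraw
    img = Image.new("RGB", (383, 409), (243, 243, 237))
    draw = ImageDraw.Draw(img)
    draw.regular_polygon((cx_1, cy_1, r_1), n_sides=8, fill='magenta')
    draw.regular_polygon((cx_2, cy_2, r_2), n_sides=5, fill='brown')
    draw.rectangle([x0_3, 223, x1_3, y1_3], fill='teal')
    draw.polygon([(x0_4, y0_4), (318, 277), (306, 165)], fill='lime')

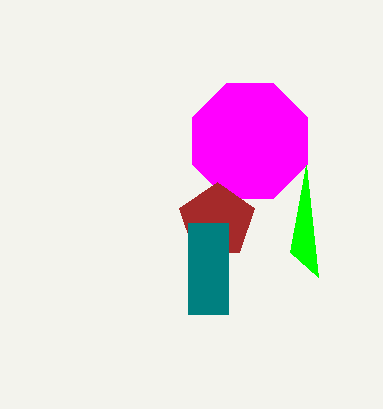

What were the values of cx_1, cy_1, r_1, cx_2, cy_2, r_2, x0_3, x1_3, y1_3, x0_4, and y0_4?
cx_1 = 250, cy_1 = 141, r_1 = 62, cx_2 = 217, cy_2 = 221, r_2 = 39, x0_3 = 188, x1_3 = 228, y1_3 = 314, x0_4 = 290, y0_4 = 252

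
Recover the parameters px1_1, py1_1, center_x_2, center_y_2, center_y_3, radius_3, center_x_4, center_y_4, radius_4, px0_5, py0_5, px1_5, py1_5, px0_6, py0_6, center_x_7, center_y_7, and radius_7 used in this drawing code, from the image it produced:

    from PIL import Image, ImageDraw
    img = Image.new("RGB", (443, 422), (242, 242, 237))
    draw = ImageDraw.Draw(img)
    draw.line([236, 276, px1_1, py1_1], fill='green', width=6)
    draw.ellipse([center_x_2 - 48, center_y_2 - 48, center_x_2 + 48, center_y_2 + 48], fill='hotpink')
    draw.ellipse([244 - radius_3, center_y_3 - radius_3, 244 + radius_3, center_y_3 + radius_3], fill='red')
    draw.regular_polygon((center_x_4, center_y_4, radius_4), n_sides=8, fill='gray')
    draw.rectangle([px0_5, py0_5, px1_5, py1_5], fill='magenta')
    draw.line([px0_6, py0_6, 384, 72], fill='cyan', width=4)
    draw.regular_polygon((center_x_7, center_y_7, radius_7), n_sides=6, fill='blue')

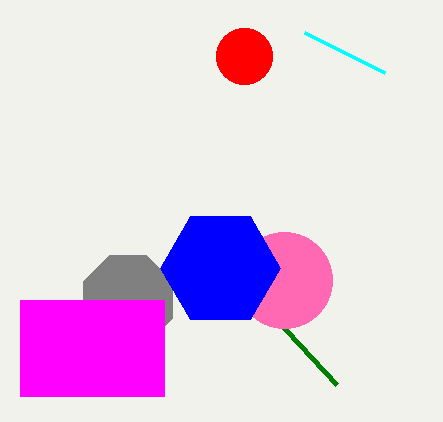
px1_1 = 336
py1_1 = 384
center_x_2 = 284
center_y_2 = 280
center_y_3 = 56
radius_3 = 28
center_x_4 = 128
center_y_4 = 300
radius_4 = 48
px0_5 = 20
py0_5 = 300
px1_5 = 164
py1_5 = 396
px0_6 = 304
py0_6 = 32
center_x_7 = 220
center_y_7 = 268
radius_7 = 60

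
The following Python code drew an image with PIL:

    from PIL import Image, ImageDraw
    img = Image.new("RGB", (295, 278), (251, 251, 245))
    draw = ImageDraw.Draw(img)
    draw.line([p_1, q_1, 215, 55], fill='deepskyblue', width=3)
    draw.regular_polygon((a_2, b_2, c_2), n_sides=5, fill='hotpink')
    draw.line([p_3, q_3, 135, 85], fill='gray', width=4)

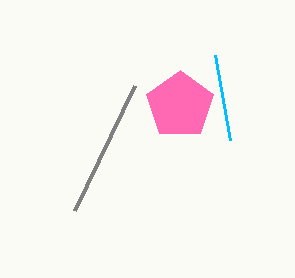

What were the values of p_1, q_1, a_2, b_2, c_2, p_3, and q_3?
p_1 = 230, q_1 = 140, a_2 = 180, b_2 = 105, c_2 = 35, p_3 = 75, q_3 = 210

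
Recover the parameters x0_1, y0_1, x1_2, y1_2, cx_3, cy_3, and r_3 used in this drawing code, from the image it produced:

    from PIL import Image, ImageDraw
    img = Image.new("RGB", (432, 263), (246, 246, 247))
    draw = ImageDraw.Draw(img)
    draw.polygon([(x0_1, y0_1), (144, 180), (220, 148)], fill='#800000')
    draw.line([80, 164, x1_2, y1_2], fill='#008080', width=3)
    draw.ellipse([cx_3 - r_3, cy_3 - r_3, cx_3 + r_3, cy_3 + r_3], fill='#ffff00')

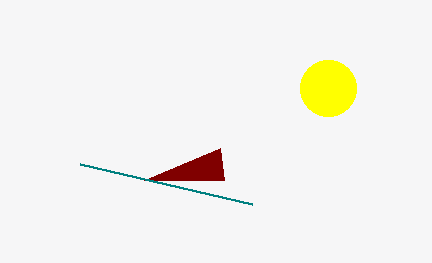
x0_1 = 224, y0_1 = 180, x1_2 = 252, y1_2 = 204, cx_3 = 328, cy_3 = 88, r_3 = 28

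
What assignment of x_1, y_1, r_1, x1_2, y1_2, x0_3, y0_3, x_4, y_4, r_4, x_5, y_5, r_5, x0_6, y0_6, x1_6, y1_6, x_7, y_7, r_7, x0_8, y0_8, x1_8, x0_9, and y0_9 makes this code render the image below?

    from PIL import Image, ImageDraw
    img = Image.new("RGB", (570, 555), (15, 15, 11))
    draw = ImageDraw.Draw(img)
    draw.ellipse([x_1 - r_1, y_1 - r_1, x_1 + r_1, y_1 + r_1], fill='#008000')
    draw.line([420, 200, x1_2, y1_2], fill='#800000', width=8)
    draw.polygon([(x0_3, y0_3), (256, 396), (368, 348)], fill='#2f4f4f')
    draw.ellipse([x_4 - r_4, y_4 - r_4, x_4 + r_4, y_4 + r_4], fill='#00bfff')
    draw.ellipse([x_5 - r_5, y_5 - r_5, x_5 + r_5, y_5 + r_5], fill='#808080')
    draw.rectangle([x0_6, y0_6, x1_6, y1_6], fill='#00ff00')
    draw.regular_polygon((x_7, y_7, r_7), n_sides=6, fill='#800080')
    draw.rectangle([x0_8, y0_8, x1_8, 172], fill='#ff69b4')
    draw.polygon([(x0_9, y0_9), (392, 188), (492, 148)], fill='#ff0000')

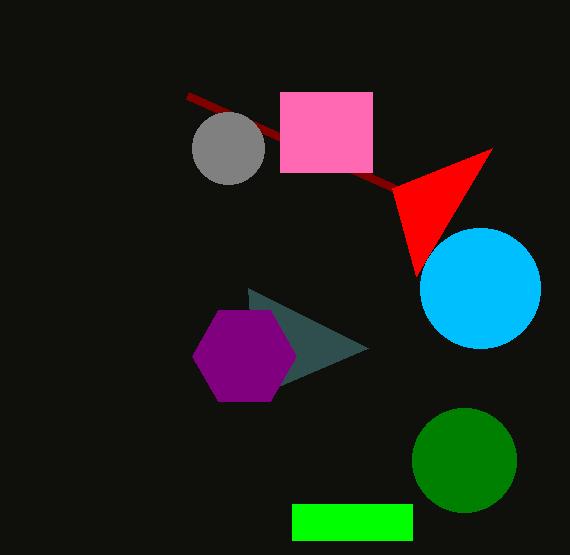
x_1 = 464, y_1 = 460, r_1 = 52, x1_2 = 188, y1_2 = 96, x0_3 = 248, y0_3 = 288, x_4 = 480, y_4 = 288, r_4 = 60, x_5 = 228, y_5 = 148, r_5 = 36, x0_6 = 292, y0_6 = 504, x1_6 = 412, y1_6 = 540, x_7 = 244, y_7 = 356, r_7 = 52, x0_8 = 280, y0_8 = 92, x1_8 = 372, x0_9 = 416, y0_9 = 276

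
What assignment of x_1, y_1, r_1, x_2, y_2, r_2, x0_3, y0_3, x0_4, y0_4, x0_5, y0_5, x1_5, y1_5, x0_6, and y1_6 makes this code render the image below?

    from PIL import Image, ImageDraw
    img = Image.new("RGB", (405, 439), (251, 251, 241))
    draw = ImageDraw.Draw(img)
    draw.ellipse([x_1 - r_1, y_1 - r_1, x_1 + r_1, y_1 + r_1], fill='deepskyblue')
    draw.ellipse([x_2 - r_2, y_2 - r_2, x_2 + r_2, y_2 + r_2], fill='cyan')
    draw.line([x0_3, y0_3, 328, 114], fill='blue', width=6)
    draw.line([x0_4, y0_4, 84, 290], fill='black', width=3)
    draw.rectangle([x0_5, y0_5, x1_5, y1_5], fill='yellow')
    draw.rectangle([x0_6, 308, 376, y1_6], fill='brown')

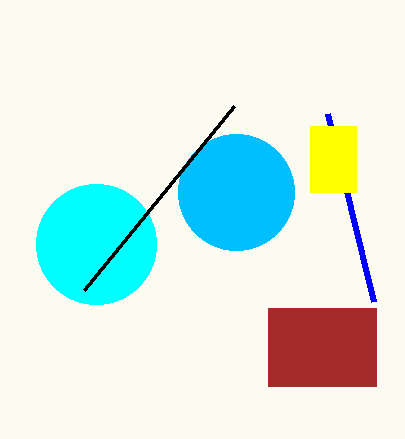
x_1 = 236; y_1 = 192; r_1 = 58; x_2 = 96; y_2 = 244; r_2 = 60; x0_3 = 374; y0_3 = 302; x0_4 = 234; y0_4 = 106; x0_5 = 310; y0_5 = 126; x1_5 = 356; y1_5 = 192; x0_6 = 268; y1_6 = 386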